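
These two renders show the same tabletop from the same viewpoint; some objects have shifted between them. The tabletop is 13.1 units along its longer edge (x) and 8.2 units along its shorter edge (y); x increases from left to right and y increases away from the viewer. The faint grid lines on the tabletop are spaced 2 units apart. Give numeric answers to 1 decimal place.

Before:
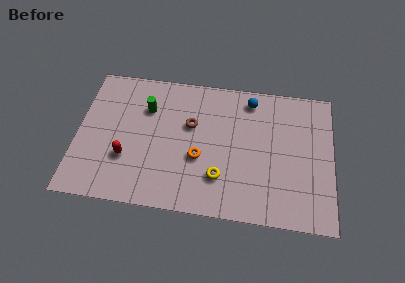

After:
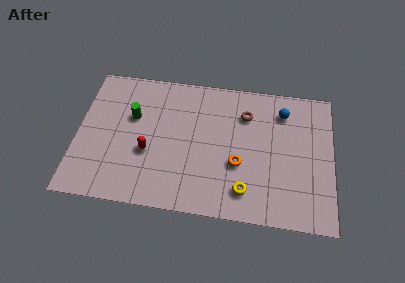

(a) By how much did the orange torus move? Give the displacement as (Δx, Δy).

(2.0, -0.1)

The orange torus was at about (6.3, 3.2) and moved to about (8.3, 3.1).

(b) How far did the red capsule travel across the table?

1.2

From (2.6, 2.7) to (3.7, 3.2), the red capsule covered √(1.1² + 0.5²) ≈ 1.2 units.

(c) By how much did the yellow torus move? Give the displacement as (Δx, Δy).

(1.3, -0.6)

The yellow torus started near (7.4, 2.2) and ended near (8.7, 1.6).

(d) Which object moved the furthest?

the brown torus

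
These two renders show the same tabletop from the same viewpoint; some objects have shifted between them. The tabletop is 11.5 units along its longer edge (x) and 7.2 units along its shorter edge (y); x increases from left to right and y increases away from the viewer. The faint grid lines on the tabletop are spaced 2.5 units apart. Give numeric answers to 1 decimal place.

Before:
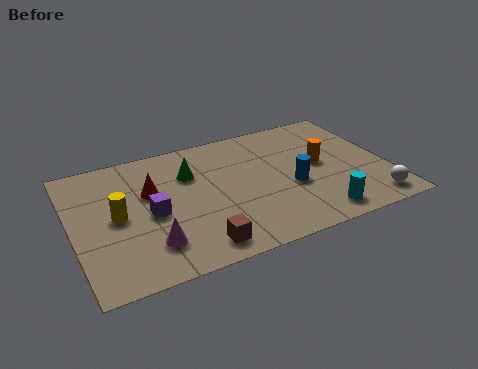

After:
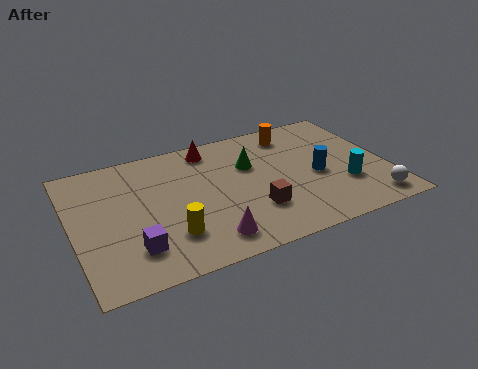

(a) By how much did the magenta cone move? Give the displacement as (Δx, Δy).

(2.0, -0.5)

The magenta cone started near (2.6, 1.7) and ended near (4.6, 1.2).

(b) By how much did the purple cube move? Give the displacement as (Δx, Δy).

(-0.8, -1.6)

From the two frames, the purple cube sits at roughly (2.8, 3.3) before and (2.0, 1.7) after.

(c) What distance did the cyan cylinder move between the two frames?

1.8

From (8.6, 1.0) to (9.8, 2.3), the cyan cylinder covered √(1.2² + 1.3²) ≈ 1.8 units.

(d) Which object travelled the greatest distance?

the red cone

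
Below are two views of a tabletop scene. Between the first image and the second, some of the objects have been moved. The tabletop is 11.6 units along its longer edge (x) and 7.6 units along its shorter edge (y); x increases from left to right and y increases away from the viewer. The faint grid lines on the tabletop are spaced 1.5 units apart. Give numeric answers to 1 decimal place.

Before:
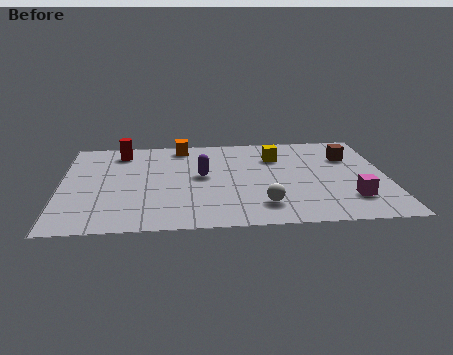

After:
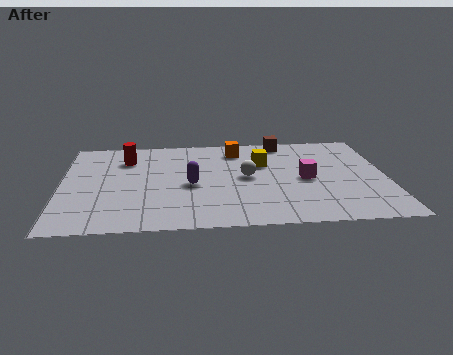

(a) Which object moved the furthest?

the brown cube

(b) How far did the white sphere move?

2.4

From (7.1, 1.6) to (6.6, 3.9), the white sphere covered √(0.5² + 2.3²) ≈ 2.4 units.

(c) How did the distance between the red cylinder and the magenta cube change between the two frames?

-2.5

Before: roughly 9.2 units apart; after: 6.7. That's 2.5 units closer together.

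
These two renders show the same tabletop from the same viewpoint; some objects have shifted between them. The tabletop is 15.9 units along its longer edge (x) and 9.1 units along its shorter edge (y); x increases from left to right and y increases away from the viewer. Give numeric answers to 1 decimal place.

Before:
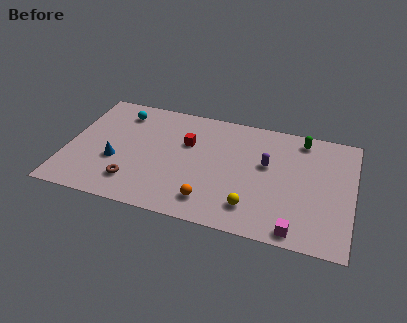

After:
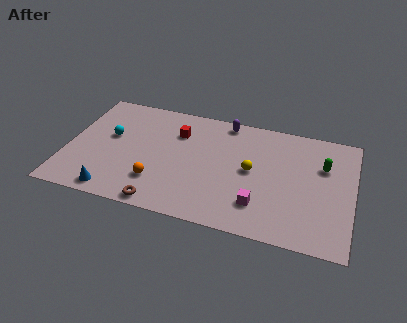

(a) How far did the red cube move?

0.9

From (6.6, 5.9) to (6.0, 6.6), the red cube covered √(0.6² + 0.7²) ≈ 0.9 units.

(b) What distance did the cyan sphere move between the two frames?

2.1

From (2.7, 7.4) to (2.3, 5.3), the cyan sphere covered √(0.4² + 2.1²) ≈ 2.1 units.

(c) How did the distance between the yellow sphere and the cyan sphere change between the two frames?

-1.5

Before: roughly 9.5 units apart; after: 8.0. That's 1.5 units closer together.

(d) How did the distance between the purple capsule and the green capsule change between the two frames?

+2.9

They were about 3.1 units apart before and 6.0 after — 2.9 units further apart.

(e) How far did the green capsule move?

2.2

The green capsule moved from about (12.9, 7.9) to (14.2, 6.1), a distance of √(1.3² + 1.8²) ≈ 2.2.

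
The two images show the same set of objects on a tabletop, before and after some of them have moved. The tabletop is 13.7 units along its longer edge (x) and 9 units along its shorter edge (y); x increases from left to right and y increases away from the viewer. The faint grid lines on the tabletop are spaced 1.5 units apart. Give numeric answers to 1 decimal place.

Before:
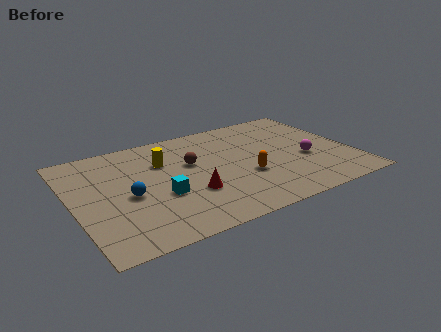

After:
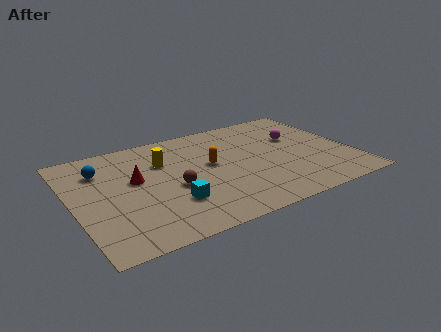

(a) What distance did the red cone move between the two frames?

3.3

The red cone was near (5.5, 3.0) before and (3.1, 5.2) after, so it travelled √(2.4² + 2.2²) ≈ 3.3 units.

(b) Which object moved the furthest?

the red cone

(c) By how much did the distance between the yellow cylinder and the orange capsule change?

-2.2

The distance was about 4.7 in the first image and 2.5 in the second, so they moved 2.2 units closer together.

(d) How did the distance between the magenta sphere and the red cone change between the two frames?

+2.3

Before: roughly 5.9 units apart; after: 8.2. That's 2.3 units further apart.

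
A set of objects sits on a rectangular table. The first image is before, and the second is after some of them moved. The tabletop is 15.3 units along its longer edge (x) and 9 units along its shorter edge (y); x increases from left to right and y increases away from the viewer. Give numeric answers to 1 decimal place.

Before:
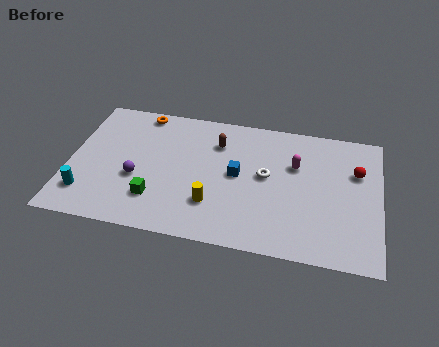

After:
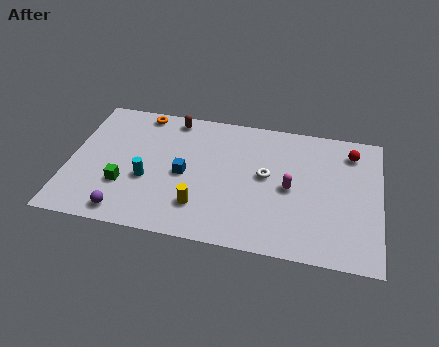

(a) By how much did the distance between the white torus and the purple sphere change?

+1.2

The distance was about 6.5 in the first image and 7.7 in the second, so they moved 1.2 units further apart.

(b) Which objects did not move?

the white torus and the orange torus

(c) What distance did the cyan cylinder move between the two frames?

3.3

The cyan cylinder was near (1.0, 2.0) before and (3.9, 3.5) after, so it travelled √(2.9² + 1.5²) ≈ 3.3 units.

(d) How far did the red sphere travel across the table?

1.3

From (14.1, 6.0) to (13.8, 7.3), the red sphere covered √(0.3² + 1.3²) ≈ 1.3 units.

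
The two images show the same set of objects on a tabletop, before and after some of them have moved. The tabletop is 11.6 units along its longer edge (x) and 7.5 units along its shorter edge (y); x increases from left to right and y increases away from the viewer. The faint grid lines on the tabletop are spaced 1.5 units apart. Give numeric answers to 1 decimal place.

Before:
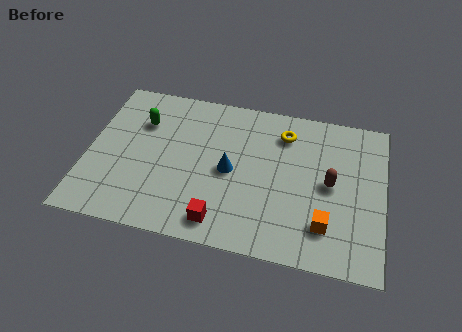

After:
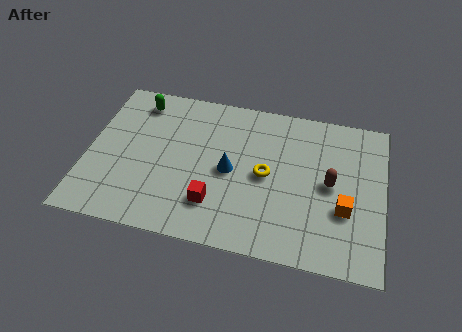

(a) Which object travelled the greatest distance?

the yellow torus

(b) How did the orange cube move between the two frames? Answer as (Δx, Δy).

(0.7, 0.9)

The orange cube was at about (9.4, 1.8) and moved to about (10.1, 2.7).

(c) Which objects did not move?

the brown capsule and the blue cone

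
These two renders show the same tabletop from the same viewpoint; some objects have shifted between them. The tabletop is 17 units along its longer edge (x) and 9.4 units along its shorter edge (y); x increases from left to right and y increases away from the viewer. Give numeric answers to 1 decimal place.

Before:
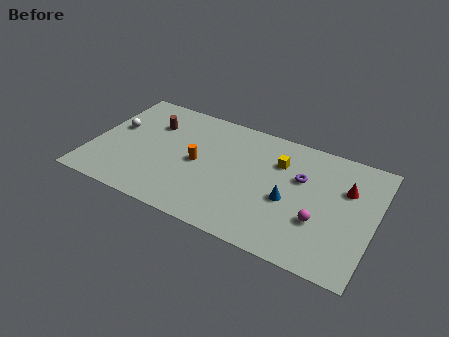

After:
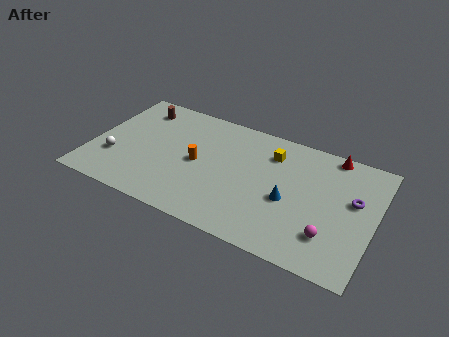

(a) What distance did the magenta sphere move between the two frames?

1.1

The magenta sphere moved from about (13.9, 3.2) to (14.6, 2.4), a distance of √(0.7² + 0.8²) ≈ 1.1.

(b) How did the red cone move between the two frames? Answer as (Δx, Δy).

(-1.1, 2.3)

From the two frames, the red cone sits at roughly (15.2, 6.3) before and (14.1, 8.6) after.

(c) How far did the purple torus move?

3.2

The purple torus was near (12.5, 6.0) before and (15.7, 5.6) after, so it travelled √(3.2² + 0.4²) ≈ 3.2 units.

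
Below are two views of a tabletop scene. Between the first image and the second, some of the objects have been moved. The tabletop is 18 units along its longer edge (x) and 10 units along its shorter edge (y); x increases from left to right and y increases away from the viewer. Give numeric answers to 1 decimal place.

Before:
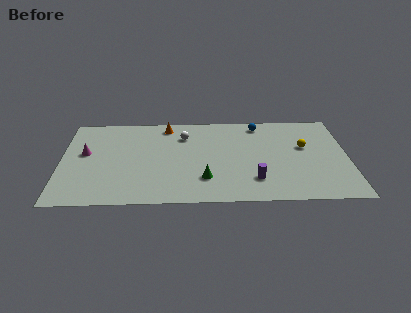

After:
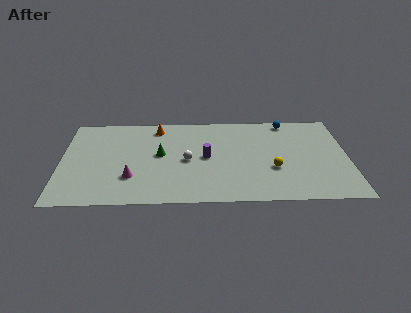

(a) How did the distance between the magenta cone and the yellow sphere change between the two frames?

-4.9

Before: roughly 13.8 units apart; after: 8.9. That's 4.9 units closer together.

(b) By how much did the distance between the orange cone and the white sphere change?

+2.6

They were about 1.6 units apart before and 4.2 after — 2.6 units further apart.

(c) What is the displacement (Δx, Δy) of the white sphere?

(0.2, -2.8)

The white sphere was at about (7.7, 7.5) and moved to about (7.9, 4.7).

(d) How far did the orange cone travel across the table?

0.6

From (6.6, 8.7) to (6.0, 8.5), the orange cone covered √(0.6² + 0.2²) ≈ 0.6 units.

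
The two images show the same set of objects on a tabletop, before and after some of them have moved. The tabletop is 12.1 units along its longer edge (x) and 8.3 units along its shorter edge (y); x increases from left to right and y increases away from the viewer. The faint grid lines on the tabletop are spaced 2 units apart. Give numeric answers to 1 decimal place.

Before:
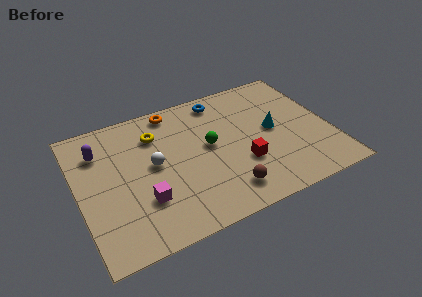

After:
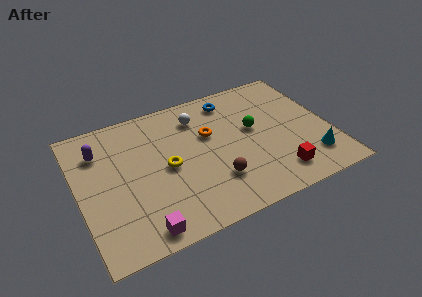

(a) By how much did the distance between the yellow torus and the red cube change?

+0.5

They were about 5.1 units apart before and 5.6 after — 0.5 units further apart.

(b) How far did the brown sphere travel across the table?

0.9

The brown sphere moved from about (6.7, 1.5) to (6.3, 2.3), a distance of √(0.4² + 0.8²) ≈ 0.9.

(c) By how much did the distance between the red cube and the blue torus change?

+1.3

The distance was about 4.4 in the first image and 5.7 in the second, so they moved 1.3 units further apart.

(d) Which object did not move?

the purple capsule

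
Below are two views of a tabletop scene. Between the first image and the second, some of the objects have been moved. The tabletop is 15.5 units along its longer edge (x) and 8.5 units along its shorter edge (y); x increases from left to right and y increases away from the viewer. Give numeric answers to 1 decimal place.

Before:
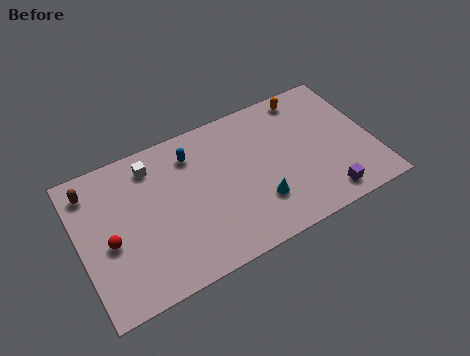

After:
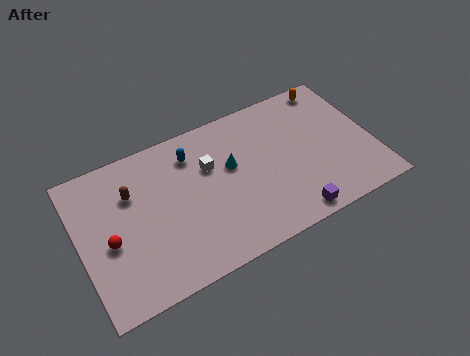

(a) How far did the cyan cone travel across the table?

2.9

The cyan cone moved from about (9.2, 2.4) to (8.1, 5.1), a distance of √(1.1² + 2.7²) ≈ 2.9.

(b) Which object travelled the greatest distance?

the white cube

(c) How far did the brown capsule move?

2.3

The brown capsule was near (0.9, 7.0) before and (2.9, 5.9) after, so it travelled √(2.0² + 1.1²) ≈ 2.3 units.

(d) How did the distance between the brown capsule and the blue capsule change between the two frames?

-1.9

Before: roughly 5.3 units apart; after: 3.4. That's 1.9 units closer together.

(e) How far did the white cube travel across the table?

3.2

The white cube was near (4.1, 7.0) before and (7.0, 5.6) after, so it travelled √(2.9² + 1.4²) ≈ 3.2 units.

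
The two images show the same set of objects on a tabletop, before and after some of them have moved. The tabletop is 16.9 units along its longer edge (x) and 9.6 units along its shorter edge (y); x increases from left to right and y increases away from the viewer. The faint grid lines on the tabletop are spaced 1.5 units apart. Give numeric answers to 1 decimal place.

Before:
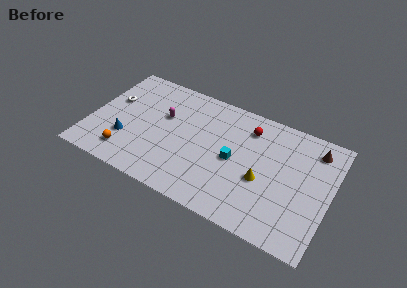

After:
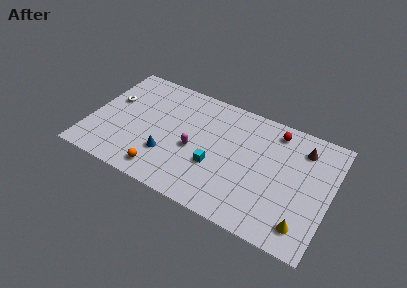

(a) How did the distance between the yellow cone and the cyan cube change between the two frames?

+4.4

They were about 2.2 units apart before and 6.6 after — 4.4 units further apart.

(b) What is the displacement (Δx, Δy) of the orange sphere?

(2.6, -0.4)

The orange sphere started near (2.9, 1.8) and ended near (5.5, 1.4).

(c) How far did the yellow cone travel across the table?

3.8

The yellow cone moved from about (12.3, 3.9) to (15.4, 1.7), a distance of √(3.1² + 2.2²) ≈ 3.8.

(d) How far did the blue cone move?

3.0

From (2.7, 3.0) to (5.7, 2.9), the blue cone covered √(3.0² + 0.1²) ≈ 3.0 units.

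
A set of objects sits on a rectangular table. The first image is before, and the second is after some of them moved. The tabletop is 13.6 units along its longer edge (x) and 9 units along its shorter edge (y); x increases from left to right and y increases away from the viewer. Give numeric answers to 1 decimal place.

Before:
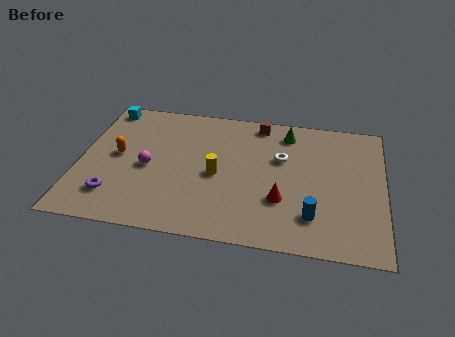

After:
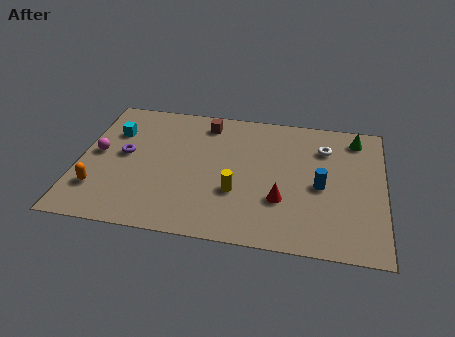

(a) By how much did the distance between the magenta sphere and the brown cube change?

-0.7

They were about 6.2 units apart before and 5.5 after — 0.7 units closer together.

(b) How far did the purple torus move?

2.8

The purple torus was near (1.7, 2.0) before and (2.0, 4.8) after, so it travelled √(0.3² + 2.8²) ≈ 2.8 units.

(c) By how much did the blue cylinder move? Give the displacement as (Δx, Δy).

(0.3, 2.0)

The blue cylinder started near (10.5, 2.1) and ended near (10.8, 4.1).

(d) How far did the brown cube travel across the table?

2.4

The brown cube moved from about (7.9, 8.0) to (5.5, 7.6), a distance of √(2.4² + 0.4²) ≈ 2.4.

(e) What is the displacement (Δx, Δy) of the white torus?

(1.9, 1.0)

From the two frames, the white torus sits at roughly (9.0, 5.7) before and (10.9, 6.7) after.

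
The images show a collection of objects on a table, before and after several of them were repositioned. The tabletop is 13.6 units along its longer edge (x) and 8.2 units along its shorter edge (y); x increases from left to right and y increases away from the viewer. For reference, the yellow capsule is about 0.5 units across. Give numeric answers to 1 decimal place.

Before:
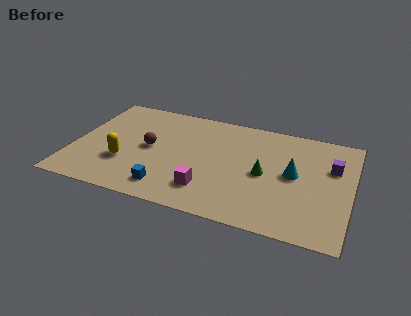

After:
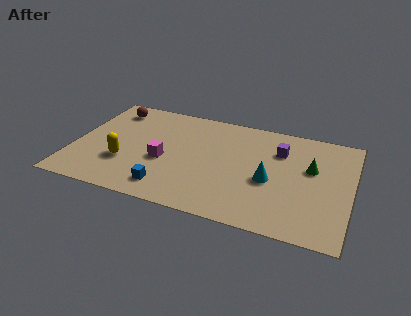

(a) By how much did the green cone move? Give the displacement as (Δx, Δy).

(2.2, 1.1)

The green cone started near (9.4, 3.9) and ended near (11.6, 5.0).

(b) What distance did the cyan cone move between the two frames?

1.4

The cyan cone was near (10.8, 4.3) before and (9.7, 3.5) after, so it travelled √(1.1² + 0.8²) ≈ 1.4 units.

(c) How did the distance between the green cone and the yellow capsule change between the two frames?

+2.4

Before: roughly 6.9 units apart; after: 9.3. That's 2.4 units further apart.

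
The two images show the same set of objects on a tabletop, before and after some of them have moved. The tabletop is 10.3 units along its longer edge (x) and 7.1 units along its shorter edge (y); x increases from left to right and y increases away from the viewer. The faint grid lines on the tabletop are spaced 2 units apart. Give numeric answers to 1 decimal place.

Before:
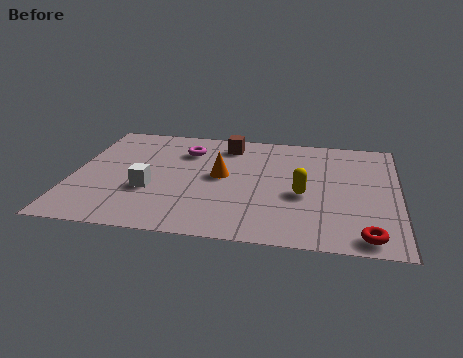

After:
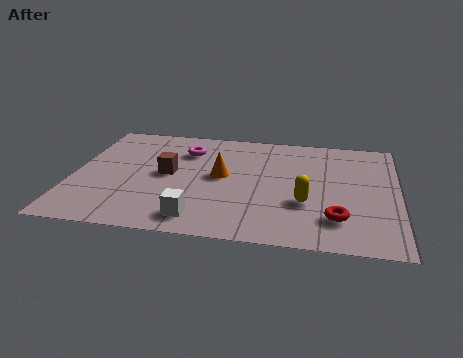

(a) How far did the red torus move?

1.3

From (9.3, 0.8) to (8.4, 1.7), the red torus covered √(0.9² + 0.9²) ≈ 1.3 units.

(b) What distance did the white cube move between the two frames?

2.2

From (2.5, 2.6) to (4.1, 1.1), the white cube covered √(1.6² + 1.5²) ≈ 2.2 units.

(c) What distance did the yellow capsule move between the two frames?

0.5

The yellow capsule was near (7.3, 3.0) before and (7.4, 2.5) after, so it travelled √(0.1² + 0.5²) ≈ 0.5 units.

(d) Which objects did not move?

the magenta torus and the orange cone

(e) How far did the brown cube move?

2.8

The brown cube was near (4.8, 5.9) before and (3.0, 3.7) after, so it travelled √(1.8² + 2.2²) ≈ 2.8 units.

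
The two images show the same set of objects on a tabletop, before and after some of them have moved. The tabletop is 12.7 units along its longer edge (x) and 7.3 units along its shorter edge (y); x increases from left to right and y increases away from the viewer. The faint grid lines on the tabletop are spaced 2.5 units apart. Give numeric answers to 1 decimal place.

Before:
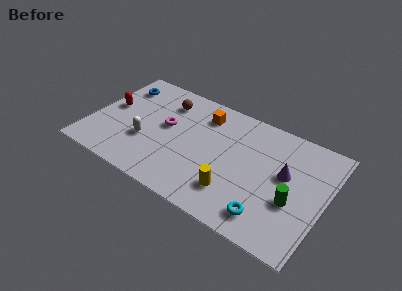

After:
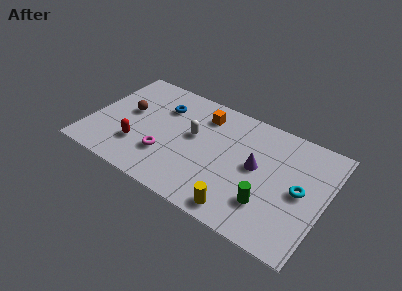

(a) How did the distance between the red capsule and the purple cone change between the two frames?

-3.1

The distance was about 9.6 in the first image and 6.5 in the second, so they moved 3.1 units closer together.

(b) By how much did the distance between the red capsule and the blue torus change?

+1.6

The distance was about 1.7 in the first image and 3.3 in the second, so they moved 1.6 units further apart.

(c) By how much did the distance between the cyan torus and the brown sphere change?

+1.8

They were about 7.7 units apart before and 9.5 after — 1.8 units further apart.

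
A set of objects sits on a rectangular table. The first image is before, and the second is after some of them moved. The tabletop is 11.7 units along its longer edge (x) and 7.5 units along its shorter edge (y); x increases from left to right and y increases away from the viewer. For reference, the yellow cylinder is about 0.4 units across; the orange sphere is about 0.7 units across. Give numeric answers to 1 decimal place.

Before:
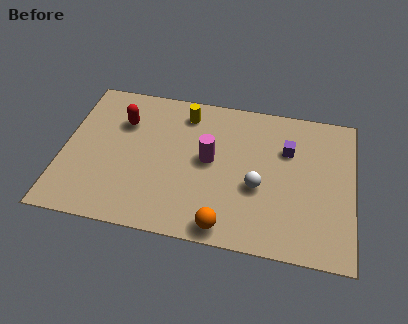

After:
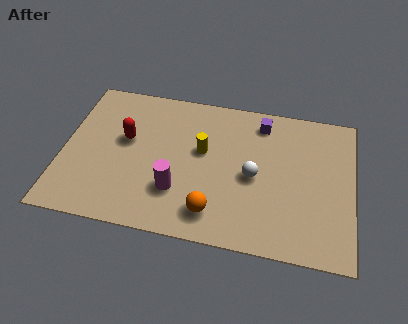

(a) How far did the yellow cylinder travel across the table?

2.0

From (4.8, 6.2) to (5.6, 4.4), the yellow cylinder covered √(0.8² + 1.8²) ≈ 2.0 units.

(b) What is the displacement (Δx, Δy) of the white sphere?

(-0.2, 0.5)

The white sphere started near (7.9, 3.0) and ended near (7.7, 3.5).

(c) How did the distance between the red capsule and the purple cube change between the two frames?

-1.0

Before: roughly 6.7 units apart; after: 5.7. That's 1.0 units closer together.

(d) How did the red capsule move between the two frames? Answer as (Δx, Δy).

(0.2, -0.9)

The red capsule started near (2.3, 5.3) and ended near (2.5, 4.4).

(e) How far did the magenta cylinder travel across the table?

2.2

The magenta cylinder was near (5.9, 4.0) before and (4.7, 2.2) after, so it travelled √(1.2² + 1.8²) ≈ 2.2 units.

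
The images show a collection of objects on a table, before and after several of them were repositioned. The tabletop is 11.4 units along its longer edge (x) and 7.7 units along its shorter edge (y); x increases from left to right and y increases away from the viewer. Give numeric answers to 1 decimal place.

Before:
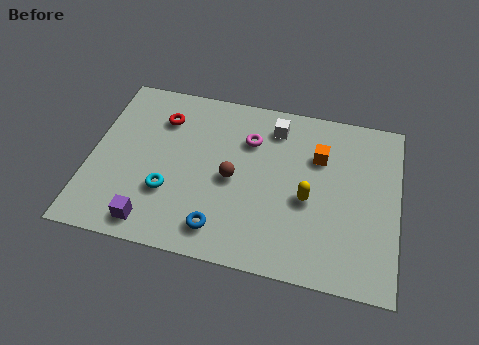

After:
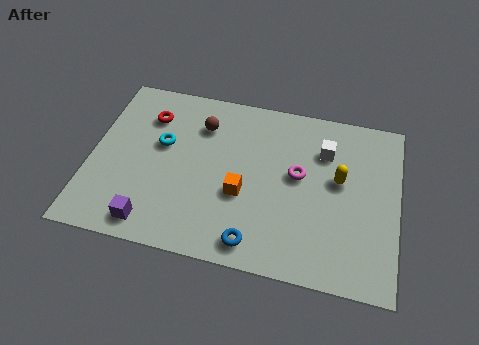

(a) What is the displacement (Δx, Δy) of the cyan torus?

(-0.4, 2.1)

From the two frames, the cyan torus sits at roughly (3.0, 2.5) before and (2.6, 4.6) after.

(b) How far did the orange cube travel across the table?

3.5

From (8.4, 5.3) to (5.7, 3.0), the orange cube covered √(2.7² + 2.3²) ≈ 3.5 units.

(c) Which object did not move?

the purple cube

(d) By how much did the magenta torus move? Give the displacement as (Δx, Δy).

(1.9, -1.2)

From the two frames, the magenta torus sits at roughly (5.8, 5.5) before and (7.7, 4.3) after.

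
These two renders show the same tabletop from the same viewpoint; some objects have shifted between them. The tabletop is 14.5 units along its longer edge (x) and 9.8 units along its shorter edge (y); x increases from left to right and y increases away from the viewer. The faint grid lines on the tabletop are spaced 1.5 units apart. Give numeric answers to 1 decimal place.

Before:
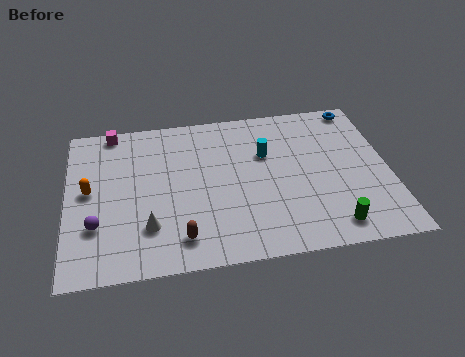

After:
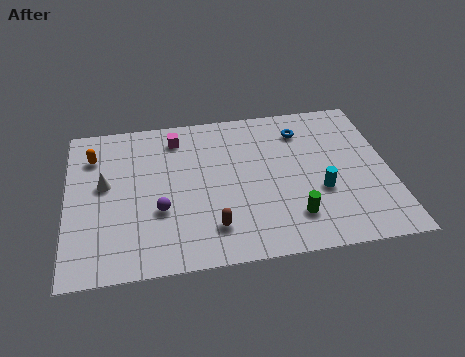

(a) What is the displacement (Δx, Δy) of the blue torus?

(-2.7, -1.2)

The blue torus was at about (13.4, 8.9) and moved to about (10.7, 7.7).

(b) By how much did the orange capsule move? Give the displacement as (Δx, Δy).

(0.2, 2.2)

The orange capsule started near (1.0, 5.2) and ended near (1.2, 7.4).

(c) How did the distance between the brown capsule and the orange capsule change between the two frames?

+2.1

The distance was about 5.3 in the first image and 7.4 in the second, so they moved 2.1 units further apart.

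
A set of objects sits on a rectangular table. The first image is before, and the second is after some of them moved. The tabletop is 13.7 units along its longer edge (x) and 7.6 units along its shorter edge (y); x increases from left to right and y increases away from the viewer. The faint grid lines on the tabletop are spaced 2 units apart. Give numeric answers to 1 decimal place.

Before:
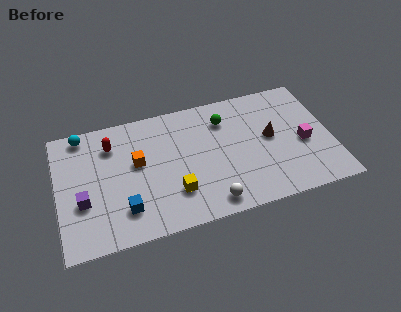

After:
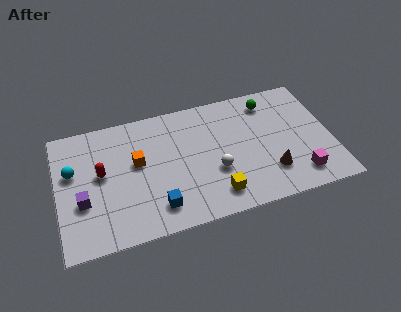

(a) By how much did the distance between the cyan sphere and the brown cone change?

+0.4

The distance was about 9.7 in the first image and 10.1 in the second, so they moved 0.4 units further apart.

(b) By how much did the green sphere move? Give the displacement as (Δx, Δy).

(2.3, 0.5)

The green sphere started near (8.5, 5.8) and ended near (10.8, 6.3).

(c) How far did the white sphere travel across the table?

1.8

The white sphere moved from about (7.4, 1.0) to (7.8, 2.8), a distance of √(0.4² + 1.8²) ≈ 1.8.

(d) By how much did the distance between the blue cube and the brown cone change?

-2.1

Before: roughly 7.8 units apart; after: 5.7. That's 2.1 units closer together.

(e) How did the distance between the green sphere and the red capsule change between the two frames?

+3.2

They were about 5.7 units apart before and 8.9 after — 3.2 units further apart.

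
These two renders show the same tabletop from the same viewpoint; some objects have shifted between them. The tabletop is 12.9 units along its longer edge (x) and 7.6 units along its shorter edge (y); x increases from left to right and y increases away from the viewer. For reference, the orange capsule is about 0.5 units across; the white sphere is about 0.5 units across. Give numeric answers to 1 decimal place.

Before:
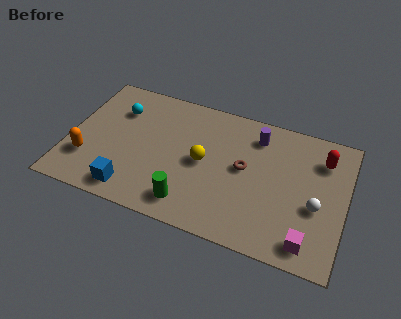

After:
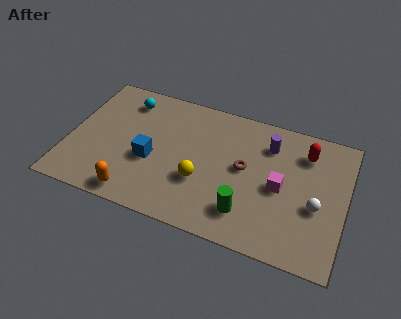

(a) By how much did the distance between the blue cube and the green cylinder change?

+2.1

Before: roughly 2.7 units apart; after: 4.8. That's 2.1 units further apart.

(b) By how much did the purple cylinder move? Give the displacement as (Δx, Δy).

(0.6, -0.3)

The purple cylinder was at about (8.6, 6.1) and moved to about (9.2, 5.8).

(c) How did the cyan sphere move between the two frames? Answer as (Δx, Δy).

(0.3, 0.7)

The cyan sphere started near (2.1, 5.5) and ended near (2.4, 6.2).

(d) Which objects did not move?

the white sphere and the brown torus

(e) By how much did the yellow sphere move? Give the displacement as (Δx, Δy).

(0.0, -1.1)

From the two frames, the yellow sphere sits at roughly (6.3, 3.8) before and (6.3, 2.7) after.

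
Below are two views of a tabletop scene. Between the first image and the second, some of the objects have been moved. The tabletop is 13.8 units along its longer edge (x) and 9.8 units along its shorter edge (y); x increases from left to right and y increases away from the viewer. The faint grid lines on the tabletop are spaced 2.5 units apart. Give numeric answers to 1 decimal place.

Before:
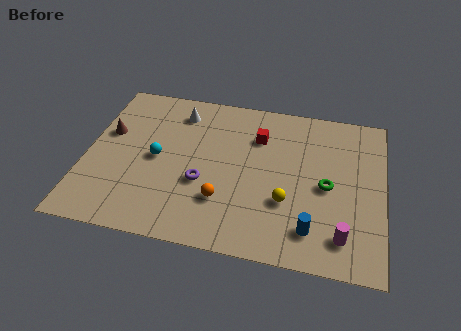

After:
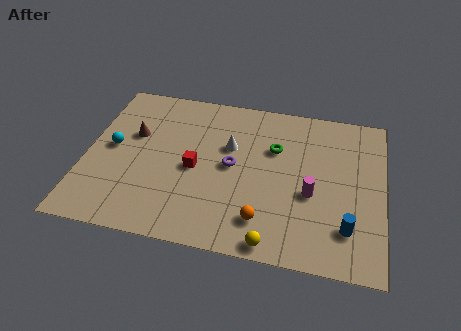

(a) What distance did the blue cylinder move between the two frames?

1.6

The blue cylinder was near (10.6, 1.9) before and (12.2, 2.3) after, so it travelled √(1.6² + 0.4²) ≈ 1.6 units.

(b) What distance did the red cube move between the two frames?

3.8

From (7.9, 7.1) to (5.1, 4.5), the red cube covered √(2.8² + 2.6²) ≈ 3.8 units.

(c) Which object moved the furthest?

the red cube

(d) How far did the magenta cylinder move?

2.7

From (12.0, 1.8) to (10.5, 4.0), the magenta cylinder covered √(1.5² + 2.2²) ≈ 2.7 units.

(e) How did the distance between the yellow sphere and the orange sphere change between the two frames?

-1.6

Before: roughly 2.9 units apart; after: 1.3. That's 1.6 units closer together.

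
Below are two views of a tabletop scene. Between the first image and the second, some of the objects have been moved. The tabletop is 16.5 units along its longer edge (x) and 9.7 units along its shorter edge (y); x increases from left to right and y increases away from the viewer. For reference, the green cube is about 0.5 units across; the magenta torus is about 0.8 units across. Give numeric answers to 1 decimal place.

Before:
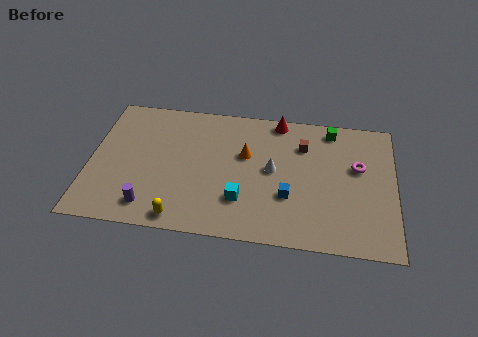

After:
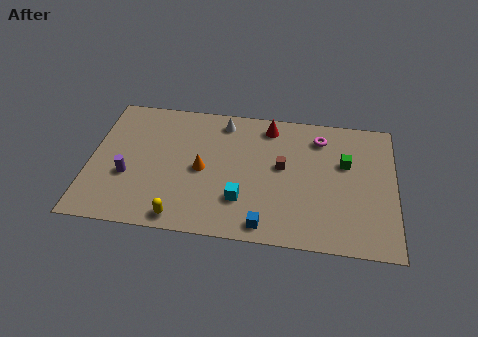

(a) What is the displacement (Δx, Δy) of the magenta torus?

(-2.1, 1.9)

The magenta torus was at about (14.5, 5.9) and moved to about (12.4, 7.8).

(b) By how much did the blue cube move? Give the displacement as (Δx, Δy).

(-1.2, -2.2)

The blue cube started near (10.8, 3.3) and ended near (9.6, 1.1).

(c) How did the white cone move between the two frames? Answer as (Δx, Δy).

(-2.8, 3.2)

The white cone started near (9.9, 5.1) and ended near (7.1, 8.3).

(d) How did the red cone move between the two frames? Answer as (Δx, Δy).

(-0.5, -0.5)

The red cone was at about (10.1, 8.8) and moved to about (9.6, 8.3).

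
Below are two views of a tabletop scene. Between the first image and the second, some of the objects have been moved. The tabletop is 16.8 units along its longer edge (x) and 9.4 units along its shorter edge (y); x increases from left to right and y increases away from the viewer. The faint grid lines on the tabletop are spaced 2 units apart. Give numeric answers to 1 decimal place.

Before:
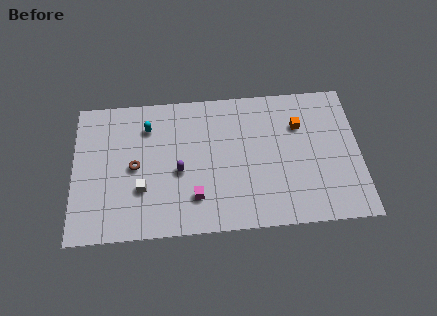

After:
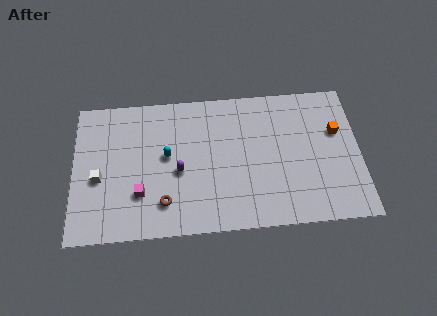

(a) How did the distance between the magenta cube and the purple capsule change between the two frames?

+0.6

The distance was about 2.0 in the first image and 2.6 in the second, so they moved 0.6 units further apart.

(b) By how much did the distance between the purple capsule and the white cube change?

+2.3

They were about 2.4 units apart before and 4.7 after — 2.3 units further apart.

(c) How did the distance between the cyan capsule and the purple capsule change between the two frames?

-2.3

The distance was about 3.6 in the first image and 1.3 in the second, so they moved 2.3 units closer together.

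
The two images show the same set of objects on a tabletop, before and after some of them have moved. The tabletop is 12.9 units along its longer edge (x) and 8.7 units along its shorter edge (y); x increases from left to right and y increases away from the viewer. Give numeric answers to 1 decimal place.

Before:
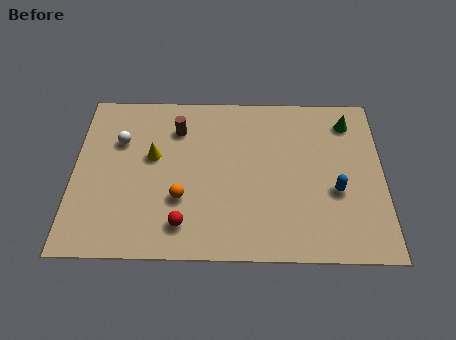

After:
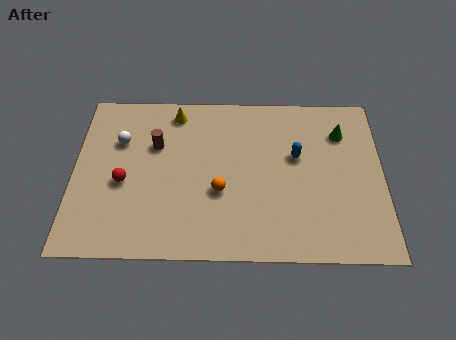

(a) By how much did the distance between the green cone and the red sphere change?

+0.7

The distance was about 8.8 in the first image and 9.5 in the second, so they moved 0.7 units further apart.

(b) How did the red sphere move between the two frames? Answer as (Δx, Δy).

(-2.5, 2.1)

The red sphere was at about (4.6, 1.6) and moved to about (2.1, 3.7).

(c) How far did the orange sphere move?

1.6

The orange sphere was near (4.5, 2.9) before and (6.1, 3.3) after, so it travelled √(1.6² + 0.4²) ≈ 1.6 units.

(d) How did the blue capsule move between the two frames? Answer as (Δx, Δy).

(-1.6, 1.8)

The blue capsule was at about (10.9, 3.4) and moved to about (9.3, 5.2).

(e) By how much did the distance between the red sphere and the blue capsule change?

+0.8

The distance was about 6.6 in the first image and 7.4 in the second, so they moved 0.8 units further apart.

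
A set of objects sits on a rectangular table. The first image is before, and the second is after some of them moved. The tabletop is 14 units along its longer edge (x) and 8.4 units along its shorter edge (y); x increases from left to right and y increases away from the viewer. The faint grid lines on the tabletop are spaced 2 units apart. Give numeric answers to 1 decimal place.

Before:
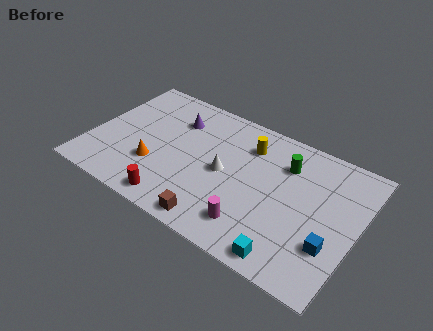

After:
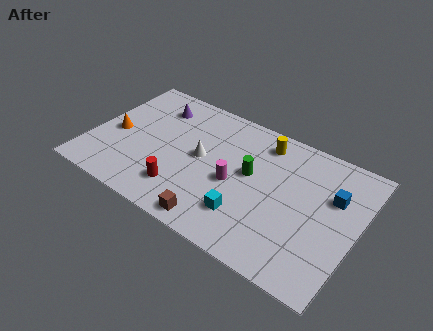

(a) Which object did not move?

the brown cube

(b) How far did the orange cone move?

2.6

The orange cone was near (3.6, 2.7) before and (1.2, 3.8) after, so it travelled √(2.4² + 1.1²) ≈ 2.6 units.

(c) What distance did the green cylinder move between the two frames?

2.2

The green cylinder moved from about (10.0, 6.2) to (8.4, 4.7), a distance of √(1.6² + 1.5²) ≈ 2.2.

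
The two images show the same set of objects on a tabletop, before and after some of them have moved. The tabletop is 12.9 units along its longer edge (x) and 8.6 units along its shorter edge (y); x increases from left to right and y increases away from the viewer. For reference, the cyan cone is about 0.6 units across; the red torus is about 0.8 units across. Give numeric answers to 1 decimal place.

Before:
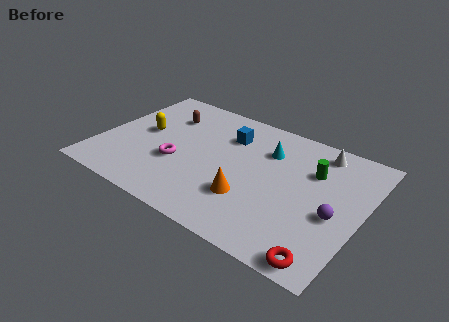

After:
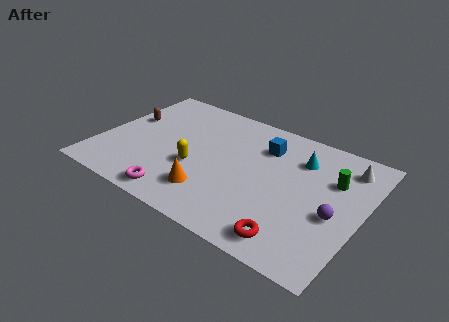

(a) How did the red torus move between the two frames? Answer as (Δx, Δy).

(-1.6, 0.4)

From the two frames, the red torus sits at roughly (11.7, 0.8) before and (10.1, 1.2) after.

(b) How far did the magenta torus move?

2.3

The magenta torus was near (4.0, 3.2) before and (4.5, 1.0) after, so it travelled √(0.5² + 2.2²) ≈ 2.3 units.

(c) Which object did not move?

the purple sphere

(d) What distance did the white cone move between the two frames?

1.5

The white cone moved from about (10.4, 7.4) to (11.8, 7.0), a distance of √(1.4² + 0.4²) ≈ 1.5.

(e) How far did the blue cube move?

1.8

From (6.0, 6.3) to (7.8, 6.4), the blue cube covered √(1.8² + 0.1²) ≈ 1.8 units.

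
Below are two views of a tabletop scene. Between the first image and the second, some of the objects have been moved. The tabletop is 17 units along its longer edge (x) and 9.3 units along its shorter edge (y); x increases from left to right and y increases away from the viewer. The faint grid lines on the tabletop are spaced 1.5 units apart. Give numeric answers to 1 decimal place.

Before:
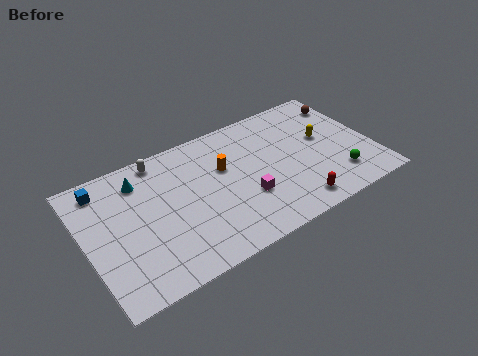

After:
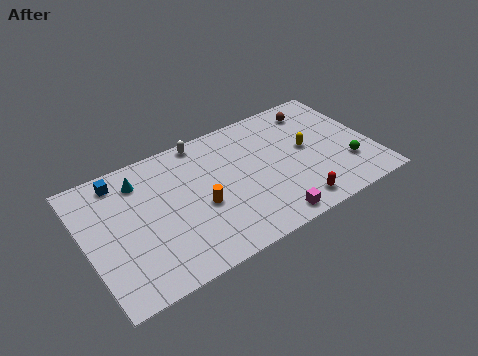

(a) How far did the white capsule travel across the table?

2.6

From (4.8, 8.3) to (7.4, 8.5), the white capsule covered √(2.6² + 0.2²) ≈ 2.6 units.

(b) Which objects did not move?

the red capsule and the cyan cone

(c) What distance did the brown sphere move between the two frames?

1.9

The brown sphere was near (16.1, 7.4) before and (14.2, 7.7) after, so it travelled √(1.9² + 0.3²) ≈ 1.9 units.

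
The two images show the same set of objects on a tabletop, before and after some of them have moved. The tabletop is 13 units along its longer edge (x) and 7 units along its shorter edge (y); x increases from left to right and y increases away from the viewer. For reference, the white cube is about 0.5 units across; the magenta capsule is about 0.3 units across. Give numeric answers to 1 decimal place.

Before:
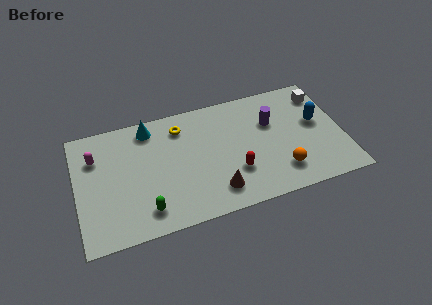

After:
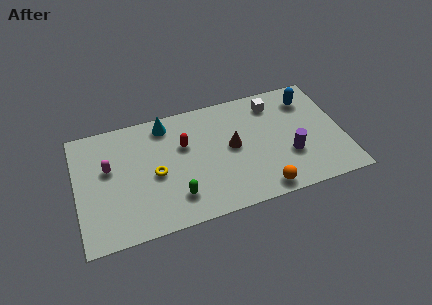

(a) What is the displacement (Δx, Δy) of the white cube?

(-2.4, 0.1)

The white cube was at about (12.2, 5.6) and moved to about (9.8, 5.7).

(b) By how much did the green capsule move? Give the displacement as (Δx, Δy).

(1.5, 0.3)

The green capsule started near (3.2, 1.3) and ended near (4.7, 1.6).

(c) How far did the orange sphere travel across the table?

1.3

The orange sphere moved from about (9.8, 1.6) to (8.8, 0.8), a distance of √(1.0² + 0.8²) ≈ 1.3.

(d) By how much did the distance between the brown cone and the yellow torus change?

-0.6

Before: roughly 4.4 units apart; after: 3.8. That's 0.6 units closer together.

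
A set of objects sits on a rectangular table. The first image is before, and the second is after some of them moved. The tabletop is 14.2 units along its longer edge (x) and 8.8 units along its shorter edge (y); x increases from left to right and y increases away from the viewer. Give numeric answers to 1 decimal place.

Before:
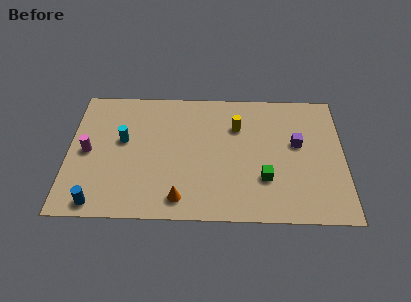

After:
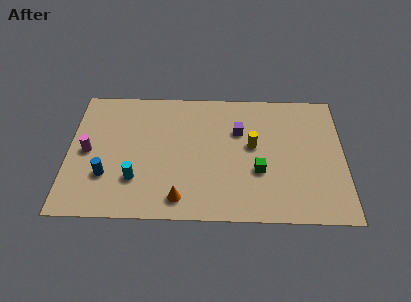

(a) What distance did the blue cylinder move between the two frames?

1.8

From (1.6, 0.9) to (2.0, 2.7), the blue cylinder covered √(0.4² + 1.8²) ≈ 1.8 units.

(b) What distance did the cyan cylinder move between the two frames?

2.7

From (2.8, 5.1) to (3.5, 2.5), the cyan cylinder covered √(0.7² + 2.6²) ≈ 2.7 units.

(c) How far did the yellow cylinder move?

1.5

The yellow cylinder was near (8.7, 6.2) before and (9.5, 4.9) after, so it travelled √(0.8² + 1.3²) ≈ 1.5 units.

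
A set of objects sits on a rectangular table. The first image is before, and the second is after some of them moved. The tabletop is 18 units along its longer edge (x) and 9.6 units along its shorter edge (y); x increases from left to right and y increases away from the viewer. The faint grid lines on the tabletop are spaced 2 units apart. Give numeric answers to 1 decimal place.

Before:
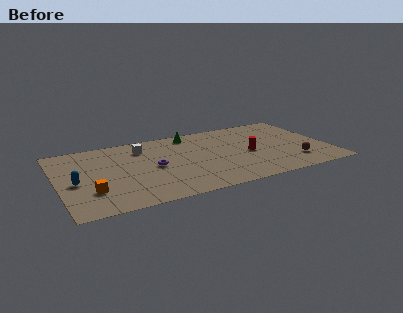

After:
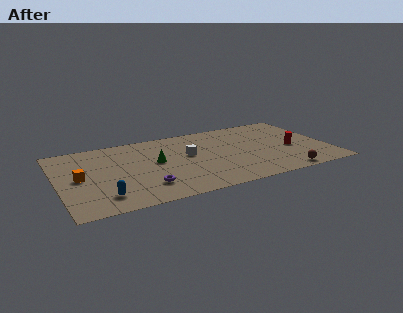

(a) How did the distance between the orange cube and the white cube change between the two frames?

+1.3

The distance was about 6.0 in the first image and 7.3 in the second, so they moved 1.3 units further apart.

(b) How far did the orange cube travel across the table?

2.1

The orange cube was near (2.0, 2.8) before and (1.4, 4.8) after, so it travelled √(0.6² + 2.0²) ≈ 2.1 units.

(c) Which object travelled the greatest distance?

the green cone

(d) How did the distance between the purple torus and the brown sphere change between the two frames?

-0.3

The distance was about 9.5 in the first image and 9.2 in the second, so they moved 0.3 units closer together.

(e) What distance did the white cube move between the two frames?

3.5

The white cube moved from about (5.8, 7.5) to (8.7, 5.5), a distance of √(2.9² + 2.0²) ≈ 3.5.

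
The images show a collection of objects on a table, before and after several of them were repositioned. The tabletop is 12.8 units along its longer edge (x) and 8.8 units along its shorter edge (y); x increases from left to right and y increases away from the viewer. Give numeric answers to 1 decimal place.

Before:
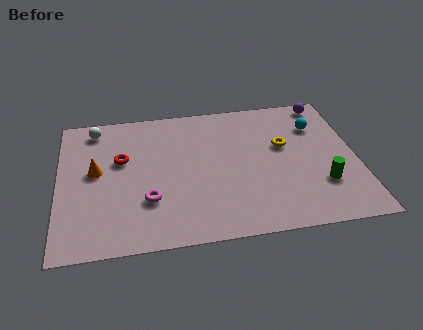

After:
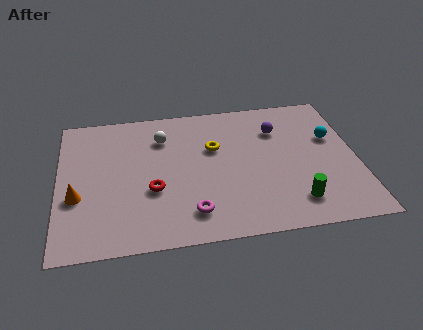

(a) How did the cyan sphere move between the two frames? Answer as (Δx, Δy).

(0.6, -0.9)

The cyan sphere was at about (11.2, 6.4) and moved to about (11.8, 5.5).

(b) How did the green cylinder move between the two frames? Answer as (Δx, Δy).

(-1.2, -0.9)

From the two frames, the green cylinder sits at roughly (11.2, 2.6) before and (10.0, 1.7) after.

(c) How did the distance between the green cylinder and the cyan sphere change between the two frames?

+0.4

They were about 3.8 units apart before and 4.2 after — 0.4 units further apart.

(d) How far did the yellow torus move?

3.0

The yellow torus was near (9.7, 5.3) before and (6.7, 5.6) after, so it travelled √(3.0² + 0.3²) ≈ 3.0 units.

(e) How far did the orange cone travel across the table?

1.7

The orange cone moved from about (1.6, 4.8) to (0.8, 3.3), a distance of √(0.8² + 1.5²) ≈ 1.7.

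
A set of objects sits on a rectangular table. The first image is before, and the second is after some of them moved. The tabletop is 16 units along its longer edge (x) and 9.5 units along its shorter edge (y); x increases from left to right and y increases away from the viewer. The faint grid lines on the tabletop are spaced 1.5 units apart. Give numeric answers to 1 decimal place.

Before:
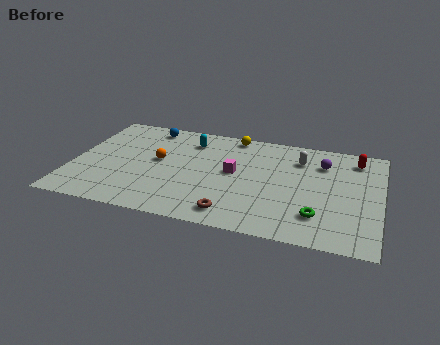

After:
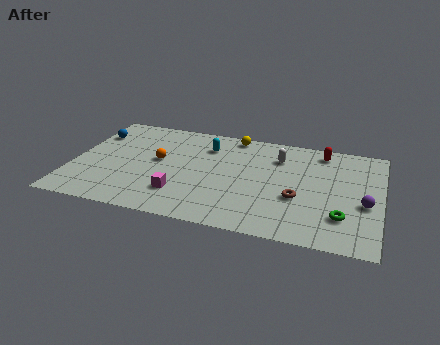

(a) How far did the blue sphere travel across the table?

3.1

The blue sphere was near (3.6, 8.3) before and (0.8, 7.0) after, so it travelled √(2.8² + 1.3²) ≈ 3.1 units.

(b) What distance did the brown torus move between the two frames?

3.9

The brown torus moved from about (8.6, 1.4) to (11.8, 3.6), a distance of √(3.2² + 2.2²) ≈ 3.9.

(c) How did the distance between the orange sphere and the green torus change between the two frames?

+1.1

They were about 9.0 units apart before and 10.1 after — 1.1 units further apart.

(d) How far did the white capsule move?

1.1

The white capsule moved from about (11.7, 7.2) to (10.6, 7.1), a distance of √(1.1² + 0.1²) ≈ 1.1.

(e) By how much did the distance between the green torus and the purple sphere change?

-3.0

Before: roughly 4.8 units apart; after: 1.8. That's 3.0 units closer together.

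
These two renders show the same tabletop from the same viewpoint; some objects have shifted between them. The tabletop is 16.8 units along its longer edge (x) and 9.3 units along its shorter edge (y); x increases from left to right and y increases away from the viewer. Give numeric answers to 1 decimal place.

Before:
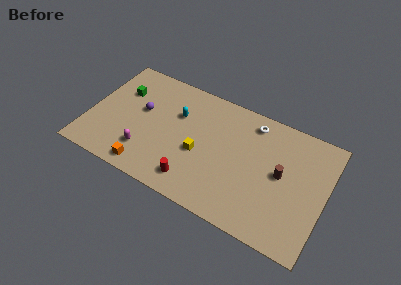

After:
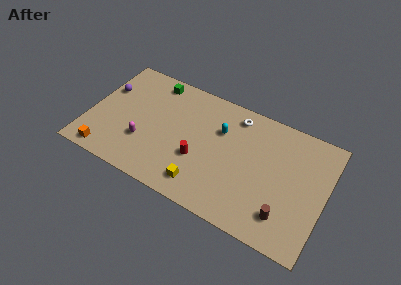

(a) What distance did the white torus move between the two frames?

1.2

The white torus moved from about (11.3, 7.9) to (10.1, 7.9), a distance of √(1.2² + 0.0²) ≈ 1.2.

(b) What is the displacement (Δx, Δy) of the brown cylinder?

(0.6, -2.9)

From the two frames, the brown cylinder sits at roughly (13.7, 4.9) before and (14.3, 2.0) after.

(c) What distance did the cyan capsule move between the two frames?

3.1

The cyan capsule moved from about (6.1, 6.2) to (9.2, 6.3), a distance of √(3.1² + 0.1²) ≈ 3.1.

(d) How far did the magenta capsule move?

0.7

The magenta capsule moved from about (4.3, 2.3) to (4.1, 3.0), a distance of √(0.2² + 0.7²) ≈ 0.7.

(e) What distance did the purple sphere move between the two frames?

2.8

From (3.6, 5.4) to (0.9, 6.1), the purple sphere covered √(2.7² + 0.7²) ≈ 2.8 units.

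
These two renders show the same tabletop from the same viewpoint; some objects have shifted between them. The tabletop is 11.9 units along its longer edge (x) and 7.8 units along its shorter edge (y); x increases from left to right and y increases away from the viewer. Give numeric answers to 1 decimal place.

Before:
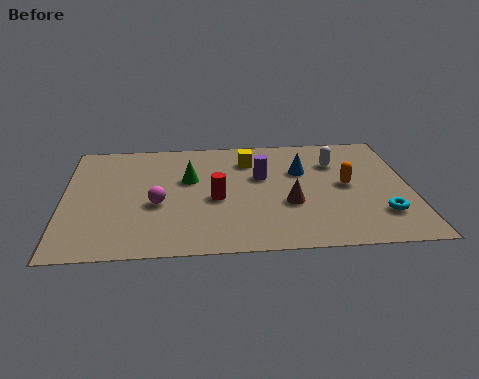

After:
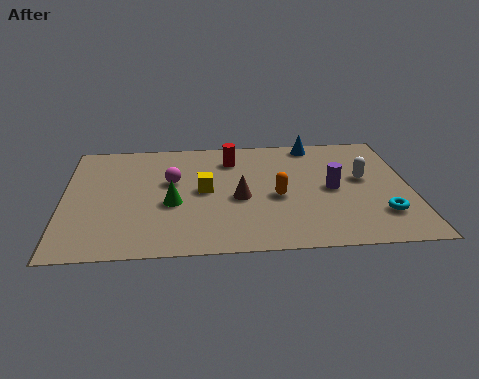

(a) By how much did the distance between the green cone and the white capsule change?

+1.5

The distance was about 5.2 in the first image and 6.7 in the second, so they moved 1.5 units further apart.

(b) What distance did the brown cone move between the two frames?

1.8

The brown cone moved from about (7.7, 2.9) to (6.0, 3.4), a distance of √(1.7² + 0.5²) ≈ 1.8.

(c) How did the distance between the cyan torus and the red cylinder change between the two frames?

+0.7

The distance was about 5.8 in the first image and 6.5 in the second, so they moved 0.7 units further apart.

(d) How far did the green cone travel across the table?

1.7

The green cone moved from about (4.3, 4.8) to (3.7, 3.2), a distance of √(0.6² + 1.6²) ≈ 1.7.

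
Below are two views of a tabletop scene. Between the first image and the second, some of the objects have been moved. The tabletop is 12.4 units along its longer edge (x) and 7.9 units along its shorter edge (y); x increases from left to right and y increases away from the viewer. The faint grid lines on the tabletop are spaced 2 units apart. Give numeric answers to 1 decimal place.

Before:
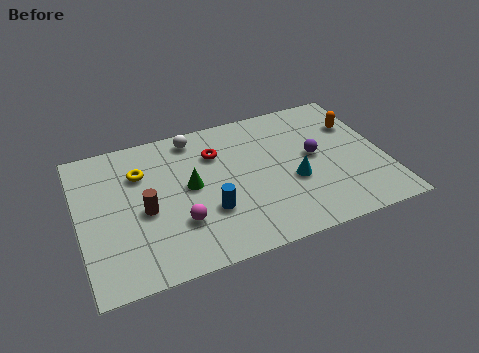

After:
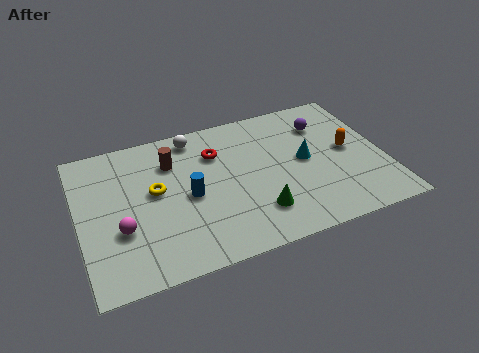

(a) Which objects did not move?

the white sphere and the red torus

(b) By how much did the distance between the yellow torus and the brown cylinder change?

-0.5

The distance was about 2.1 in the first image and 1.6 in the second, so they moved 0.5 units closer together.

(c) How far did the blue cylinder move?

1.3

The blue cylinder was near (5.1, 2.6) before and (4.4, 3.7) after, so it travelled √(0.7² + 1.1²) ≈ 1.3 units.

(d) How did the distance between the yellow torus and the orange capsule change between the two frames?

-1.0

They were about 8.9 units apart before and 7.9 after — 1.0 units closer together.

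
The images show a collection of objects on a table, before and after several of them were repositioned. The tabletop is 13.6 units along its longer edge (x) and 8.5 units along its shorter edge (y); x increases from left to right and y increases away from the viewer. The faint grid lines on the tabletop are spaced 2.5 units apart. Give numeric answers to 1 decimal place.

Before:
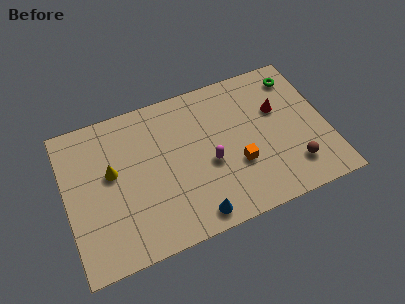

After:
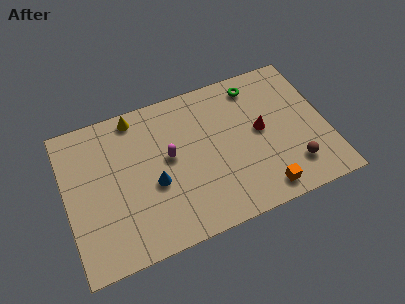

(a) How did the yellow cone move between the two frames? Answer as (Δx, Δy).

(1.5, 2.7)

The yellow cone was at about (2.4, 4.9) and moved to about (3.9, 7.6).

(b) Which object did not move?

the brown sphere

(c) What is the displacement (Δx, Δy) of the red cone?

(-1.0, -0.9)

The red cone was at about (11.2, 5.4) and moved to about (10.2, 4.5).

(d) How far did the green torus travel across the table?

2.2

The green torus moved from about (12.4, 7.0) to (10.2, 7.2), a distance of √(2.2² + 0.2²) ≈ 2.2.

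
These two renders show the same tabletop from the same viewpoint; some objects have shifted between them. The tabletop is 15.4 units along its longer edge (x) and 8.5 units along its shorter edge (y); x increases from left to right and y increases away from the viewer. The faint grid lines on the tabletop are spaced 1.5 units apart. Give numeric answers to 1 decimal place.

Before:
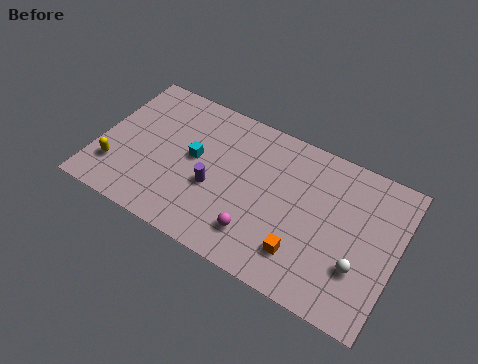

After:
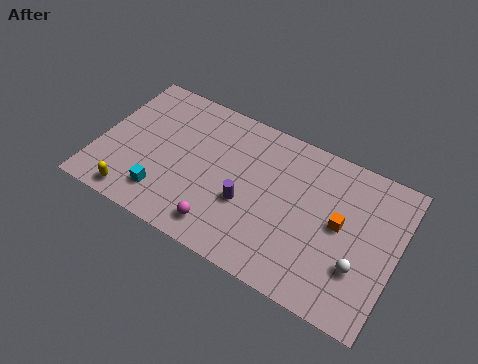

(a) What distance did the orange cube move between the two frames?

3.0

The orange cube was near (10.9, 2.0) before and (12.5, 4.5) after, so it travelled √(1.6² + 2.5²) ≈ 3.0 units.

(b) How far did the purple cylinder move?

1.7

The purple cylinder moved from about (6.1, 3.4) to (7.8, 3.3), a distance of √(1.7² + 0.1²) ≈ 1.7.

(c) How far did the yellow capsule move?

1.7

The yellow capsule was near (1.1, 2.2) before and (2.3, 1.0) after, so it travelled √(1.2² + 1.2²) ≈ 1.7 units.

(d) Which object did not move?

the white sphere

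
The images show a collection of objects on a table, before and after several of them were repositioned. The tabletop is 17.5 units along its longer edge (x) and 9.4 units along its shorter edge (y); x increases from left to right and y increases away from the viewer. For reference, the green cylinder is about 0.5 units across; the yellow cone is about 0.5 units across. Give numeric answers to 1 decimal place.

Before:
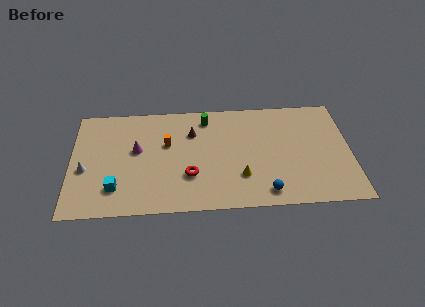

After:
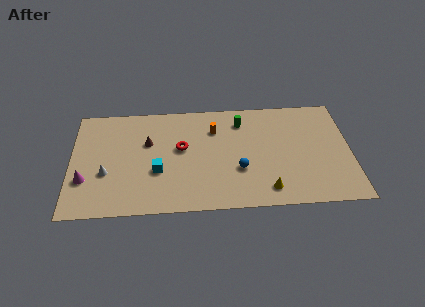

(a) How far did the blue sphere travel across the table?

2.6

The blue sphere was near (12.1, 1.3) before and (10.5, 3.3) after, so it travelled √(1.6² + 2.0²) ≈ 2.6 units.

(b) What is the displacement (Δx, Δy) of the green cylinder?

(2.2, -0.4)

From the two frames, the green cylinder sits at roughly (8.5, 7.9) before and (10.7, 7.5) after.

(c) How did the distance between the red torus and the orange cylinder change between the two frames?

-0.5

Before: roughly 3.1 units apart; after: 2.6. That's 0.5 units closer together.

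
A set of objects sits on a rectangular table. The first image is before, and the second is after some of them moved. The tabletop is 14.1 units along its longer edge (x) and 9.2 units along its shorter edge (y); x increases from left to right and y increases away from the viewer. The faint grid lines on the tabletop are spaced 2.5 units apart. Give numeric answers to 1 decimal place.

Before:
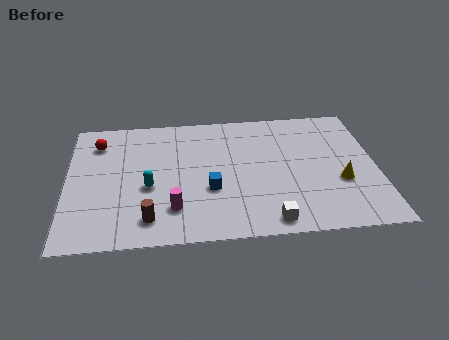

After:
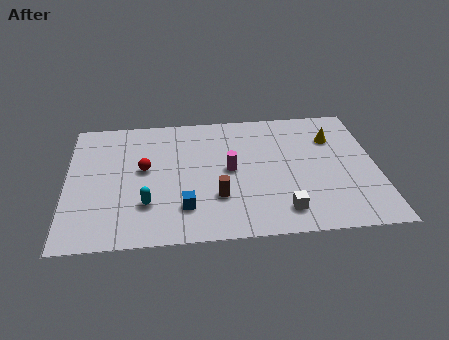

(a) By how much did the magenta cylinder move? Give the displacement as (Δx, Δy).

(2.6, 2.5)

The magenta cylinder started near (4.8, 2.2) and ended near (7.4, 4.7).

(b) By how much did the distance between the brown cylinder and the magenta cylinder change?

+0.7

Before: roughly 1.3 units apart; after: 2.0. That's 0.7 units further apart.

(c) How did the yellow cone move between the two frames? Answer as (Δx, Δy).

(-0.2, 3.2)

From the two frames, the yellow cone sits at roughly (12.4, 3.4) before and (12.2, 6.6) after.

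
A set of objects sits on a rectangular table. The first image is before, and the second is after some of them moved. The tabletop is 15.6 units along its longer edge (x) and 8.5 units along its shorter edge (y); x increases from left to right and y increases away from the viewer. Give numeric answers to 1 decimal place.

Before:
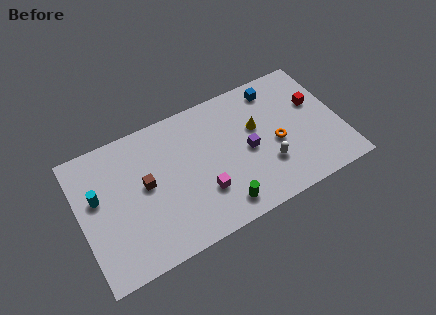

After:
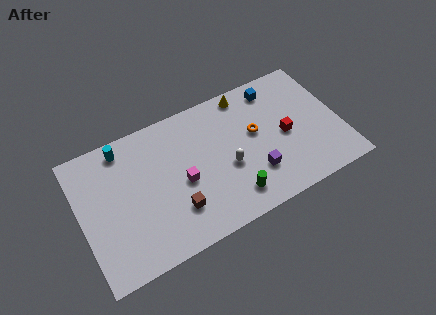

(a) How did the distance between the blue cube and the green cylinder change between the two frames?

-0.6

The distance was about 7.2 in the first image and 6.6 in the second, so they moved 0.6 units closer together.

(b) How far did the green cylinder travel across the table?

0.8

The green cylinder moved from about (8.0, 1.3) to (8.7, 1.6), a distance of √(0.7² + 0.3²) ≈ 0.8.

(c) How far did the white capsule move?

2.5

The white capsule moved from about (11.0, 2.6) to (8.7, 3.5), a distance of √(2.3² + 0.9²) ≈ 2.5.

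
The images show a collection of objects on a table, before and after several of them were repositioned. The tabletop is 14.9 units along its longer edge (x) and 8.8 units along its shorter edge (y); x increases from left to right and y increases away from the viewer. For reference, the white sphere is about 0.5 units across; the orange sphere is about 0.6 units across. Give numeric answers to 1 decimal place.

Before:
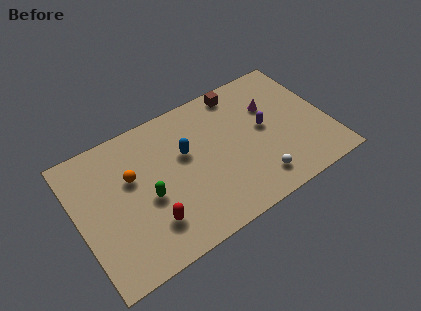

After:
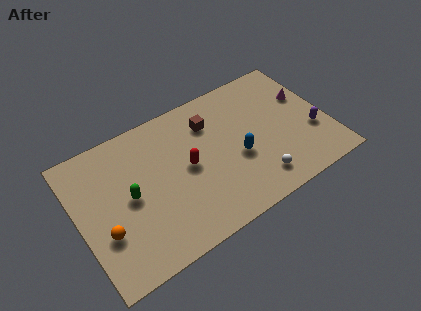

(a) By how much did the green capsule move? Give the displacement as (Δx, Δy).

(-1.0, 0.6)

The green capsule started near (4.0, 3.8) and ended near (3.0, 4.4).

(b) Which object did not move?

the white sphere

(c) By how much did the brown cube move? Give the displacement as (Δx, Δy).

(-2.0, -1.2)

From the two frames, the brown cube sits at roughly (10.2, 7.8) before and (8.2, 6.6) after.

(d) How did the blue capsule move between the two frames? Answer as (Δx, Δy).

(2.9, -1.8)

The blue capsule started near (6.5, 5.4) and ended near (9.4, 3.6).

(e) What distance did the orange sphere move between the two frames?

3.2

From (3.3, 5.5) to (1.3, 3.0), the orange sphere covered √(2.0² + 2.5²) ≈ 3.2 units.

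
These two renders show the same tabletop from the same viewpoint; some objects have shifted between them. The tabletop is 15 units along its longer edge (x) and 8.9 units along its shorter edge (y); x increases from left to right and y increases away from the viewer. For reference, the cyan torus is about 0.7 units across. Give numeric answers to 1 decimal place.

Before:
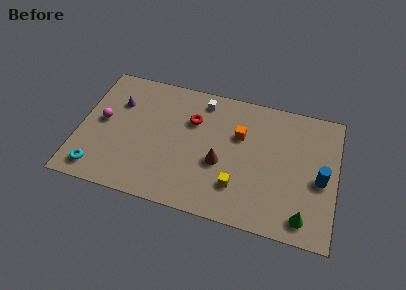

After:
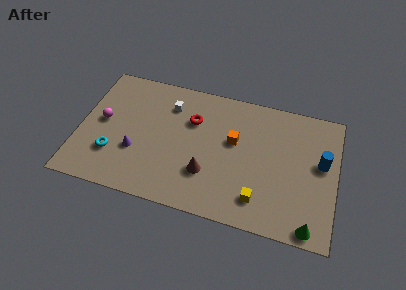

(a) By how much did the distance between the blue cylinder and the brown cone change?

+1.1

Before: roughly 5.8 units apart; after: 6.9. That's 1.1 units further apart.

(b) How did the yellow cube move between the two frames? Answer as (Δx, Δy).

(1.3, -0.5)

The yellow cube started near (9.4, 2.3) and ended near (10.7, 1.8).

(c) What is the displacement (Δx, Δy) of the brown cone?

(-0.7, -0.9)

The brown cone was at about (8.3, 3.6) and moved to about (7.6, 2.7).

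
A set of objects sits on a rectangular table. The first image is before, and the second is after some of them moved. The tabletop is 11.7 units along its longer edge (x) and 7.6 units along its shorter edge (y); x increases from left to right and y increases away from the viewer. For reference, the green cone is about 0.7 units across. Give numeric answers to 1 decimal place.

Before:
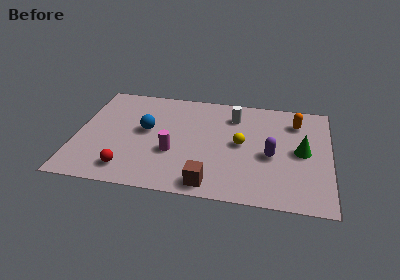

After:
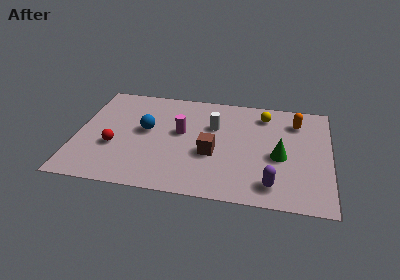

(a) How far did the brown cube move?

2.1

The brown cube moved from about (6.3, 0.9) to (6.3, 3.0), a distance of √(0.0² + 2.1²) ≈ 2.1.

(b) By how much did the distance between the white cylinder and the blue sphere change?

-1.1

Before: roughly 4.3 units apart; after: 3.2. That's 1.1 units closer together.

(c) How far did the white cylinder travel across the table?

1.3

The white cylinder moved from about (7.2, 5.9) to (6.3, 5.0), a distance of √(0.9² + 0.9²) ≈ 1.3.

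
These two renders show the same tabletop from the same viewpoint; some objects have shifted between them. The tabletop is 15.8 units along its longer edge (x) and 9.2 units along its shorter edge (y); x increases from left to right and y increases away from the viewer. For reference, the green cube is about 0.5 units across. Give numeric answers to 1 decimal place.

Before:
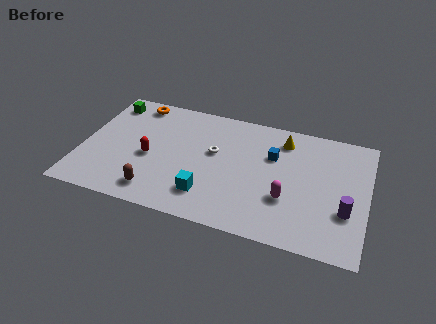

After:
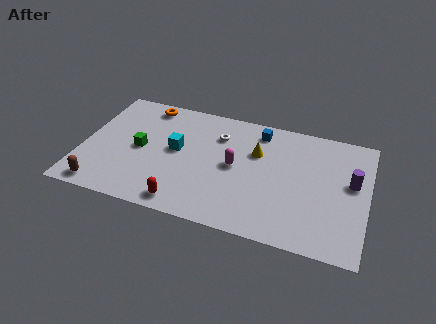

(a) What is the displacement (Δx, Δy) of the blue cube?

(-0.9, 1.7)

The blue cube was at about (10.5, 6.1) and moved to about (9.6, 7.8).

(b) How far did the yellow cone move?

2.0

The yellow cone was near (11.0, 7.5) before and (9.6, 6.1) after, so it travelled √(1.4² + 1.4²) ≈ 2.0 units.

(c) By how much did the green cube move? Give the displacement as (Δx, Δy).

(2.1, -3.2)

The green cube was at about (1.1, 7.7) and moved to about (3.2, 4.5).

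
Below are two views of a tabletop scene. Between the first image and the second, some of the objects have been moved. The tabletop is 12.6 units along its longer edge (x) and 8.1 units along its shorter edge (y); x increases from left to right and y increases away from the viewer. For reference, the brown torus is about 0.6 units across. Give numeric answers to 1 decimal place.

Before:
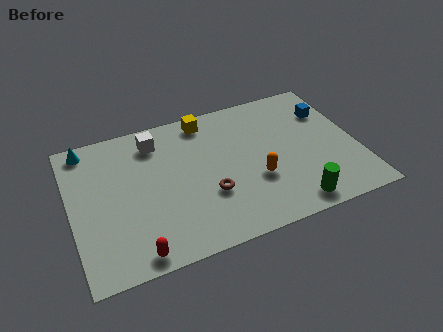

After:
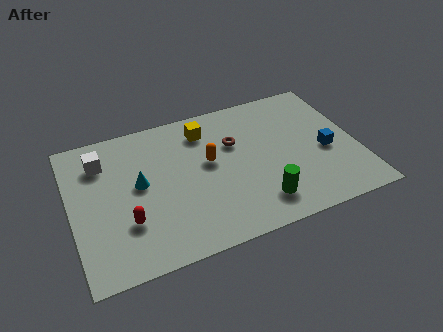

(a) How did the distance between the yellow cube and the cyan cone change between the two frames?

-1.6

Before: roughly 5.3 units apart; after: 3.7. That's 1.6 units closer together.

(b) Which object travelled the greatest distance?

the cyan cone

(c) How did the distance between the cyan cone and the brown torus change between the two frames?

-2.3

The distance was about 6.7 in the first image and 4.4 in the second, so they moved 2.3 units closer together.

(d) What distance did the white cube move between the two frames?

2.4

The white cube was near (3.9, 6.6) before and (1.5, 6.2) after, so it travelled √(2.4² + 0.4²) ≈ 2.4 units.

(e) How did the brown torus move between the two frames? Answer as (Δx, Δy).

(1.4, 2.5)

The brown torus started near (5.9, 2.8) and ended near (7.3, 5.3).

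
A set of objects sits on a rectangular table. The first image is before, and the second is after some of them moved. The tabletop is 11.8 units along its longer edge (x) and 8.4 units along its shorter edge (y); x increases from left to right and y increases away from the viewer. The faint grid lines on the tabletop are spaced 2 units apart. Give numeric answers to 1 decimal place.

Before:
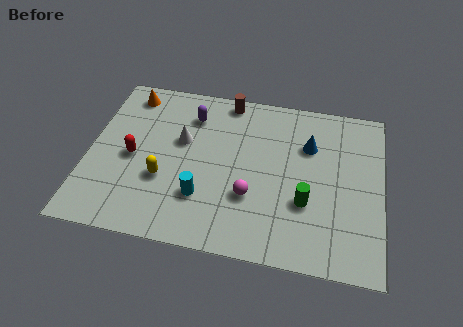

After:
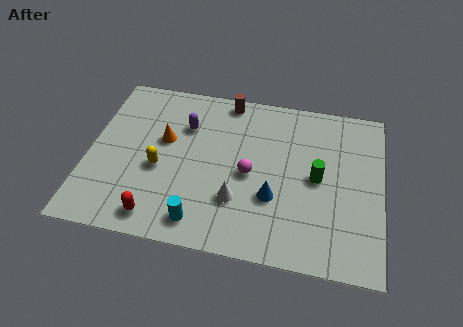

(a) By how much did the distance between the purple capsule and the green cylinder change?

-0.3

Before: roughly 6.0 units apart; after: 5.7. That's 0.3 units closer together.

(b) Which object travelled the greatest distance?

the white cone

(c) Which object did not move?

the brown cylinder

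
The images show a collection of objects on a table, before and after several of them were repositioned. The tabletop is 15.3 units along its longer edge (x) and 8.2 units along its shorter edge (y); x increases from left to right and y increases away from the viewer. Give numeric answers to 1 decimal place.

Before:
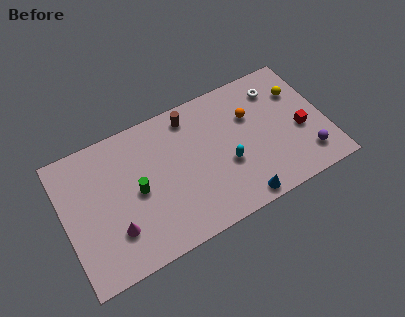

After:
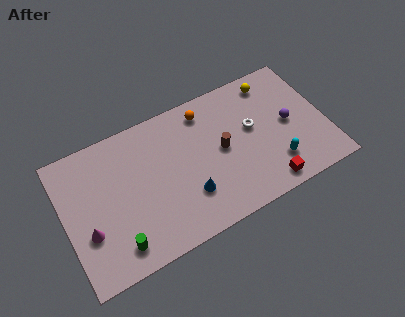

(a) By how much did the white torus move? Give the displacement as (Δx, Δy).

(-1.7, -1.8)

From the two frames, the white torus sits at roughly (12.8, 6.5) before and (11.1, 4.7) after.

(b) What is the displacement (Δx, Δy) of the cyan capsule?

(2.7, -1.2)

The cyan capsule started near (9.4, 3.2) and ended near (12.1, 2.0).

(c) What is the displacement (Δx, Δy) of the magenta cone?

(-1.5, 0.6)

The magenta cone started near (2.7, 2.3) and ended near (1.2, 2.9).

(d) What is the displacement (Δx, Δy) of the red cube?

(-2.4, -2.4)

From the two frames, the red cube sits at roughly (13.8, 3.4) before and (11.4, 1.0) after.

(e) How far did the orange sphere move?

2.9

The orange sphere moved from about (11.1, 5.5) to (8.6, 6.9), a distance of √(2.5² + 1.4²) ≈ 2.9.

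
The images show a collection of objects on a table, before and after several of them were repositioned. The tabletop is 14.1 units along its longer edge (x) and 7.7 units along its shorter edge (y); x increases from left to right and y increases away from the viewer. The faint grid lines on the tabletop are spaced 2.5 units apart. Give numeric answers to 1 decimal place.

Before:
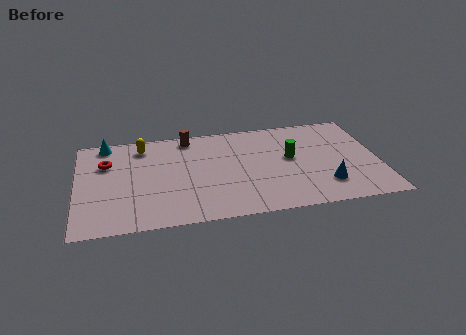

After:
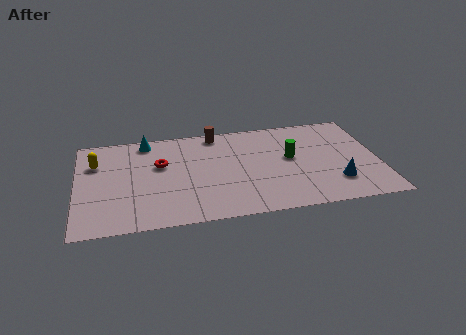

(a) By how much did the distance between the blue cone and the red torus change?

-2.1

The distance was about 10.7 in the first image and 8.6 in the second, so they moved 2.1 units closer together.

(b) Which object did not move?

the green cylinder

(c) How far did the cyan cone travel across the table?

1.9

The cyan cone moved from about (1.4, 6.9) to (3.3, 6.8), a distance of √(1.9² + 0.1²) ≈ 1.9.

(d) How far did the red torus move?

2.5

From (1.4, 5.3) to (3.9, 4.8), the red torus covered √(2.5² + 0.5²) ≈ 2.5 units.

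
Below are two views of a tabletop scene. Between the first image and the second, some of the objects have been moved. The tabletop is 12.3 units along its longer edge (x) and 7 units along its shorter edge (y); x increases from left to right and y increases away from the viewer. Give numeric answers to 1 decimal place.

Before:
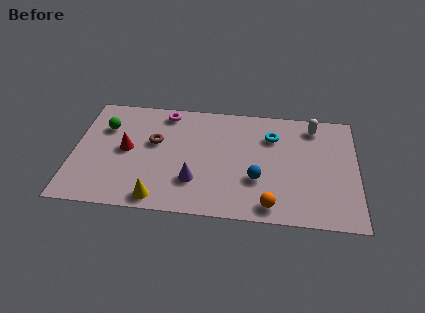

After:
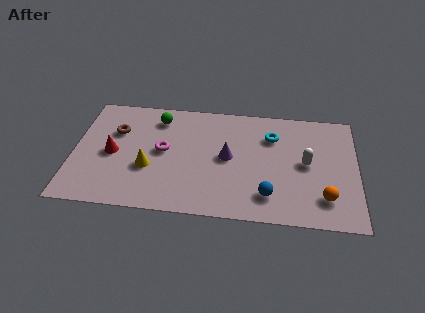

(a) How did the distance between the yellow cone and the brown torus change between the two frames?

-0.8

The distance was about 3.4 in the first image and 2.6 in the second, so they moved 0.8 units closer together.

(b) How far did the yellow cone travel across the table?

1.9

The yellow cone moved from about (3.8, 0.8) to (3.3, 2.6), a distance of √(0.5² + 1.8²) ≈ 1.9.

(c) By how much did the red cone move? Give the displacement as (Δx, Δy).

(-0.6, -0.3)

From the two frames, the red cone sits at roughly (2.3, 3.6) before and (1.7, 3.3) after.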